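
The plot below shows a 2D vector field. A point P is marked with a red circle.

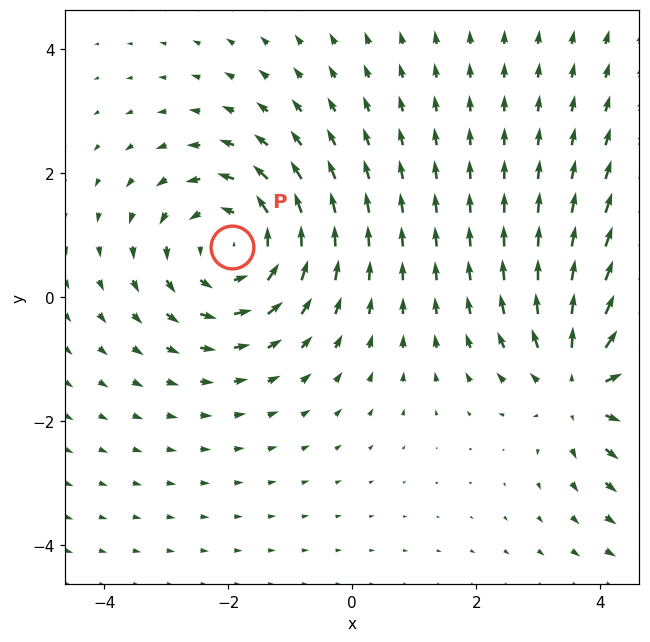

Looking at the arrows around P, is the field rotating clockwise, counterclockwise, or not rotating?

Near P at (-1.9, 0.8) the arrows circulate counterclockwise. The curl (z-component) there is about +4; positive curl means counterclockwise rotation.

counterclockwise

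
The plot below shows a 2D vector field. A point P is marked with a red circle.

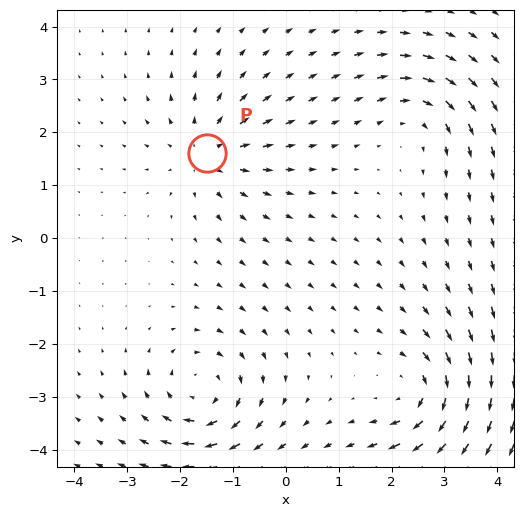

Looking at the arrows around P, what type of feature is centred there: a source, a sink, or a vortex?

At P (-1.5, 1.6) the arrows spread outward. Divergence about +4, curl ≈0 — positive divergence with near-zero curl is a source.

source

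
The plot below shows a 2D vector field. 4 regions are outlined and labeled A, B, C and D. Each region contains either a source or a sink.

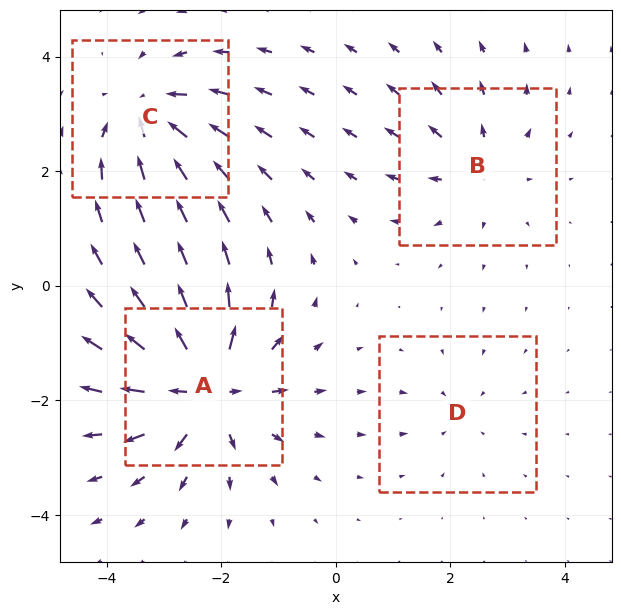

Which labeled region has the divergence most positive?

Divergence at each region's feature centre — A: about +8, B: about +4, C: about -6, D: about -2. Region A is most positive.

A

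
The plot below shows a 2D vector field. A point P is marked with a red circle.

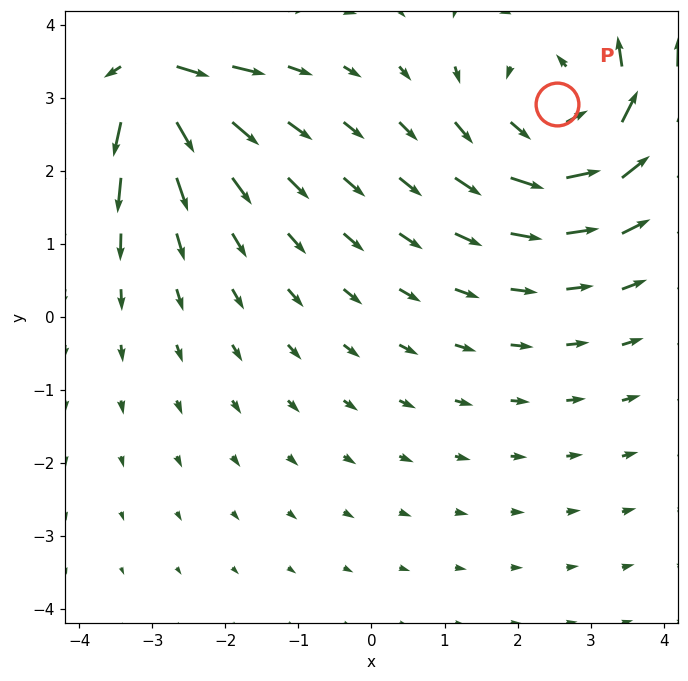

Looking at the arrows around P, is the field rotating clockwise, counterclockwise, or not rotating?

Near P at (2.5, 2.9) the arrows circulate counterclockwise. The curl (z-component) there is about +3; positive curl means counterclockwise rotation.

counterclockwise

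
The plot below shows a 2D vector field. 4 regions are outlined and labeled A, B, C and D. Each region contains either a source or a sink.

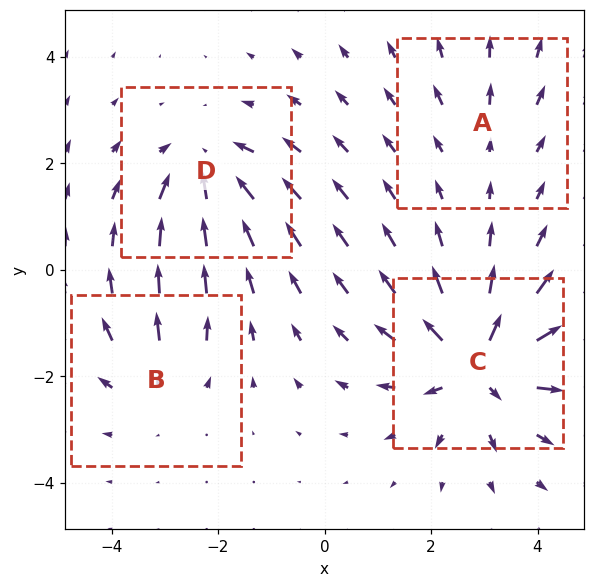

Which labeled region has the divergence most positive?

C

Divergence at each region's feature centre — A: about +2, B: about +3, C: about +8, D: about -5. Region C is most positive.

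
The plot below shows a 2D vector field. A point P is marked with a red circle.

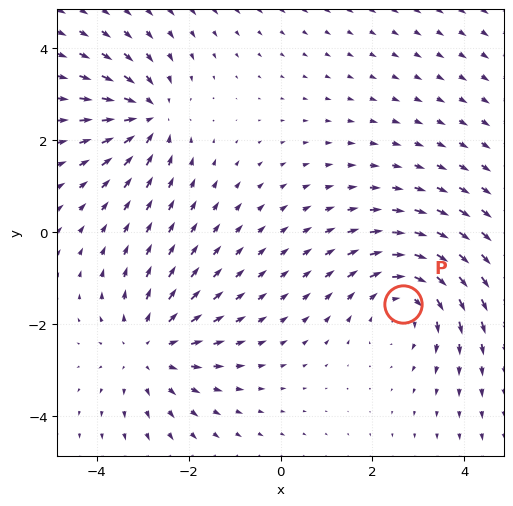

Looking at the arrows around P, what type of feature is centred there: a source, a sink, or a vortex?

At P (2.7, -1.6) the arrows circulate clockwise. Divergence ≈0, curl about -3 — near-zero divergence with nonzero curl is a vortex.

vortex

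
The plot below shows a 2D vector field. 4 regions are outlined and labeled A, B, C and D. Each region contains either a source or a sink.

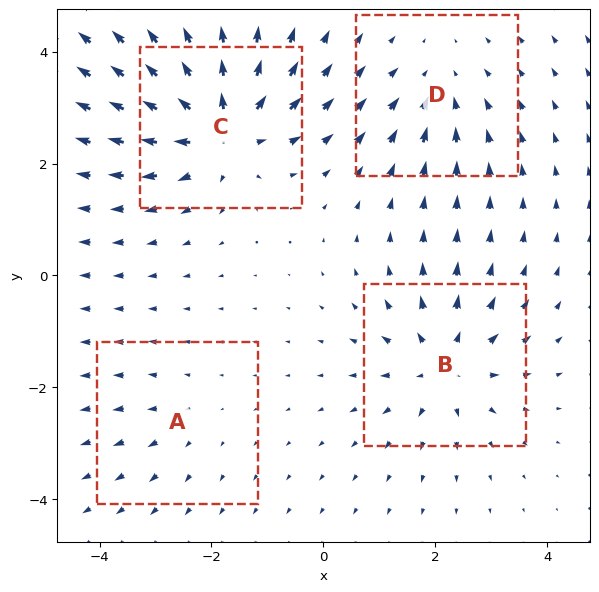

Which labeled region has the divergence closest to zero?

Divergence at each region's feature centre — A: about +2, B: about +5, C: about +8, D: about -3. Region A is closest to zero.

A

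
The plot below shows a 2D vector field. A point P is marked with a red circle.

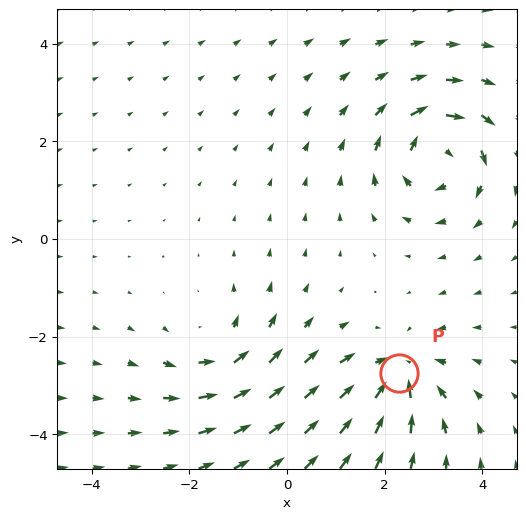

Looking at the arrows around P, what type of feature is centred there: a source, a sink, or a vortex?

sink

At P (2.3, -2.8) the arrows converge inward. Divergence about -4, curl ≈0 — negative divergence with near-zero curl is a sink.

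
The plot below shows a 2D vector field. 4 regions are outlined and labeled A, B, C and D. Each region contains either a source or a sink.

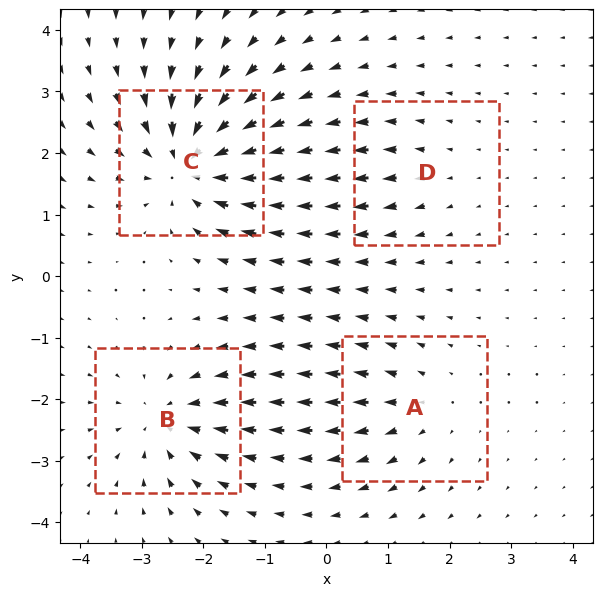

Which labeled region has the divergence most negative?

C

Divergence at each region's feature centre — A: about +3, B: about -5, C: about -7, D: about +2. Region C is most negative.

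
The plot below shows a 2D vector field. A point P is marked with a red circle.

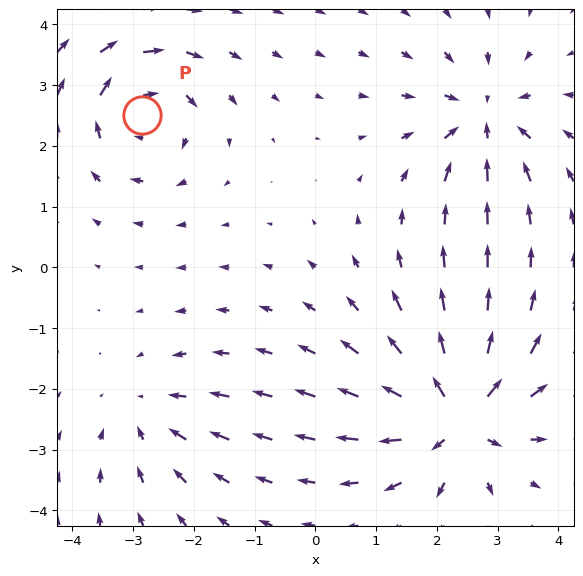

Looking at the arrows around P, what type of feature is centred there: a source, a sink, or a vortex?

At P (-2.9, 2.5) the arrows circulate clockwise. Divergence ≈0, curl about -4 — near-zero divergence with nonzero curl is a vortex.

vortex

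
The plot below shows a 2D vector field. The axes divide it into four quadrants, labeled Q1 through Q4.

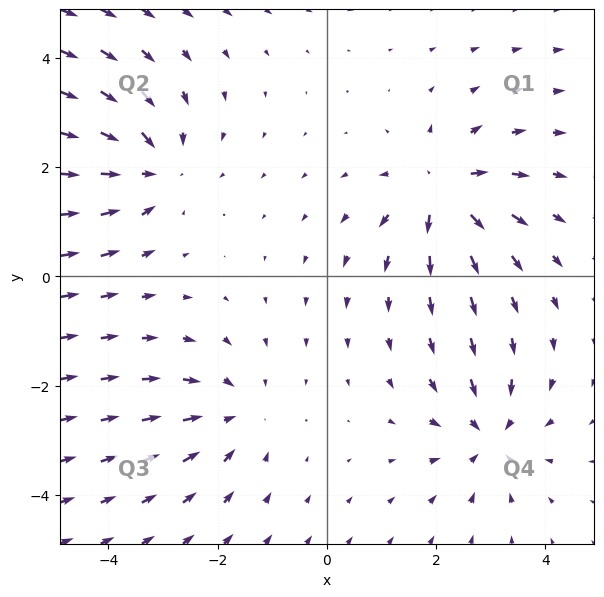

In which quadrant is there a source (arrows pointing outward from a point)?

The source sits at approximately (2.1, 1.6), which lies in quadrant Q1. The divergence there is about +5, positive as expected for a source.

Q1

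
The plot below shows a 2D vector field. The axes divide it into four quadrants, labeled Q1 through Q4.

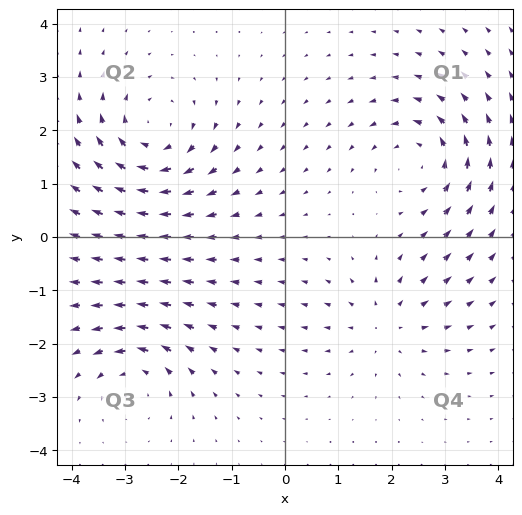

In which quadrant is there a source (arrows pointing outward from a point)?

The source sits at approximately (1.9, -1.6), which lies in quadrant Q4. The divergence there is about +4, positive as expected for a source.

Q4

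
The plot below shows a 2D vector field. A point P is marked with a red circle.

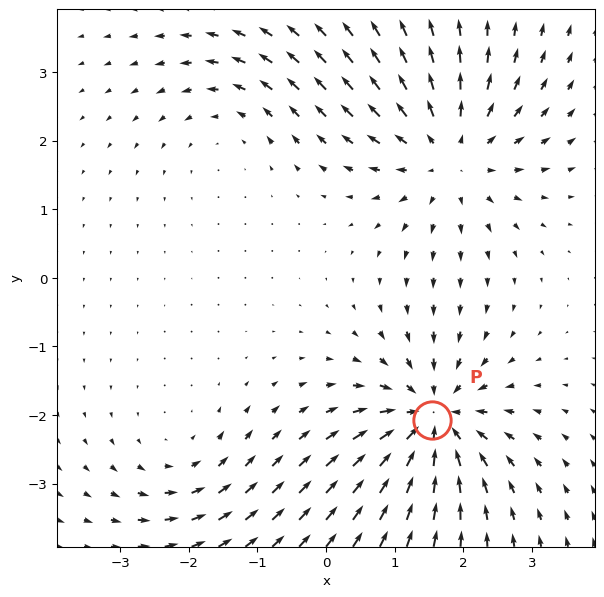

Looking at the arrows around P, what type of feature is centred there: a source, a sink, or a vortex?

At P (1.5, -2.1) the arrows converge inward. Divergence about -6, curl ≈0 — negative divergence with near-zero curl is a sink.

sink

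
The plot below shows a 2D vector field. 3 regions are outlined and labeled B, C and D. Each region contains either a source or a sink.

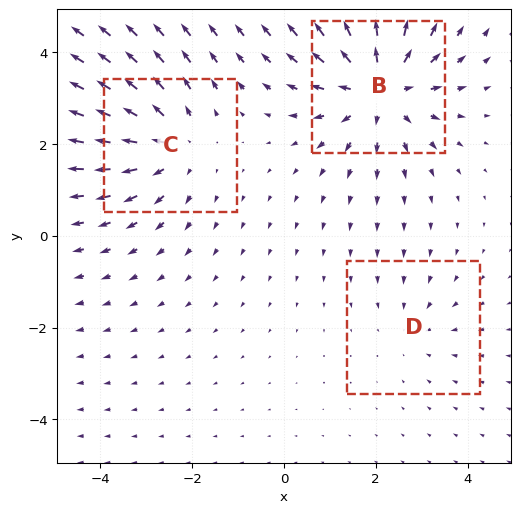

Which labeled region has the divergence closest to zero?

Divergence at each region's feature centre — B: about +4, C: about +3, D: about -2. Region D is closest to zero.

D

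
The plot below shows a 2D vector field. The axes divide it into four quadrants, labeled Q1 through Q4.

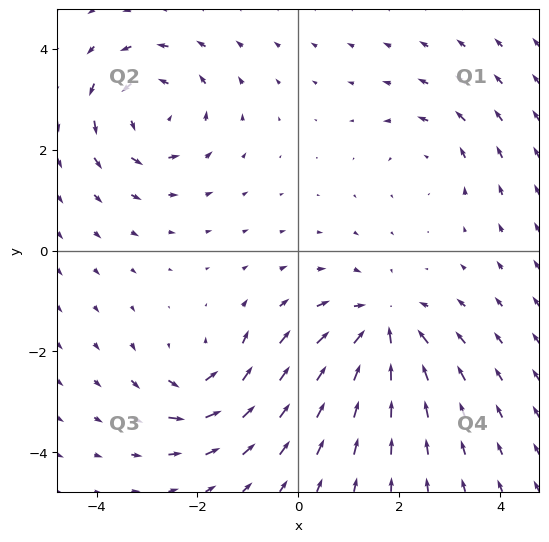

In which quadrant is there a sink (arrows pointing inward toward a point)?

Q4

The sink sits at approximately (1.7, -1.5), which lies in quadrant Q4. The divergence there is about -4, negative as expected for a sink.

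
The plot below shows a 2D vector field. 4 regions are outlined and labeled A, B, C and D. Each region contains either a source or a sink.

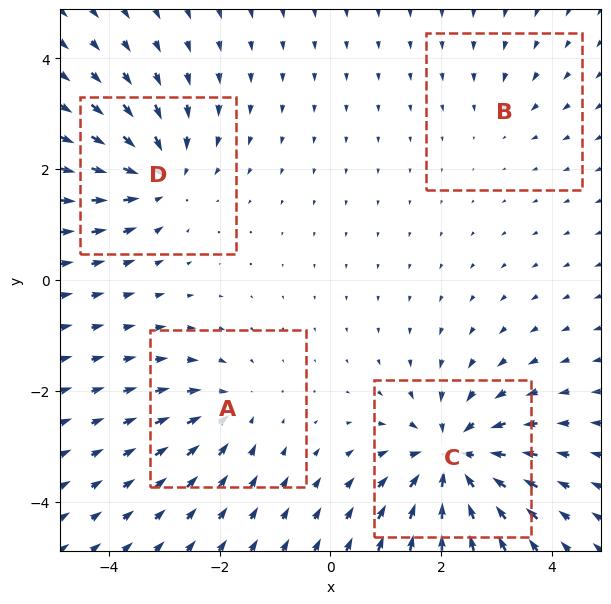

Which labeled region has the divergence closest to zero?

B

Divergence at each region's feature centre — A: about -4, B: about -2, C: about -7, D: about -5. Region B is closest to zero.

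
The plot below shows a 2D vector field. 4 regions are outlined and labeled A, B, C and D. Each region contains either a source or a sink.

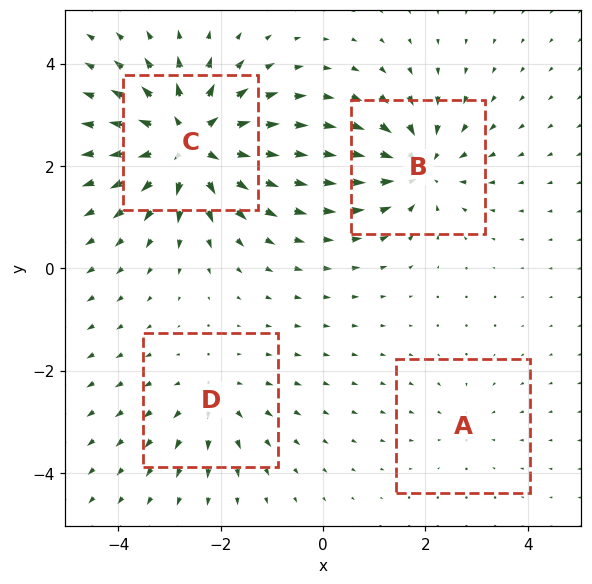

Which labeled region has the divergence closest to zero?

Divergence at each region's feature centre — A: about -2, B: about -5, C: about +8, D: about +3. Region A is closest to zero.

A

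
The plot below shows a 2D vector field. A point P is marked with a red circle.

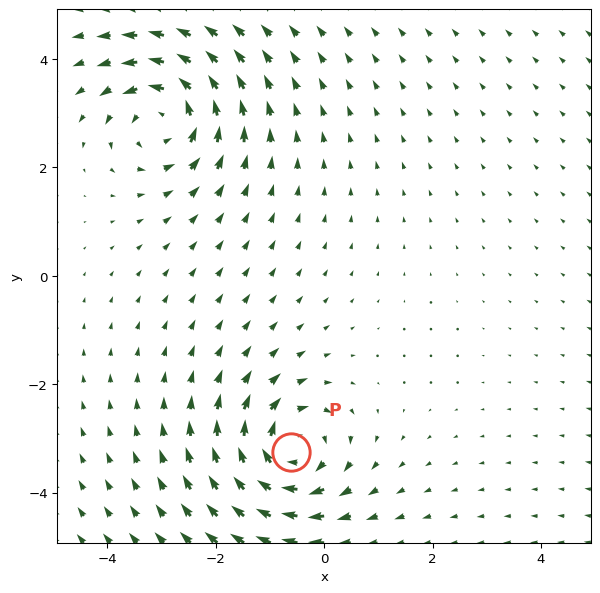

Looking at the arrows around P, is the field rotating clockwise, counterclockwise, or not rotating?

Near P at (-0.6, -3.3) the arrows circulate clockwise. The curl (z-component) there is about -5; negative curl means clockwise rotation.

clockwise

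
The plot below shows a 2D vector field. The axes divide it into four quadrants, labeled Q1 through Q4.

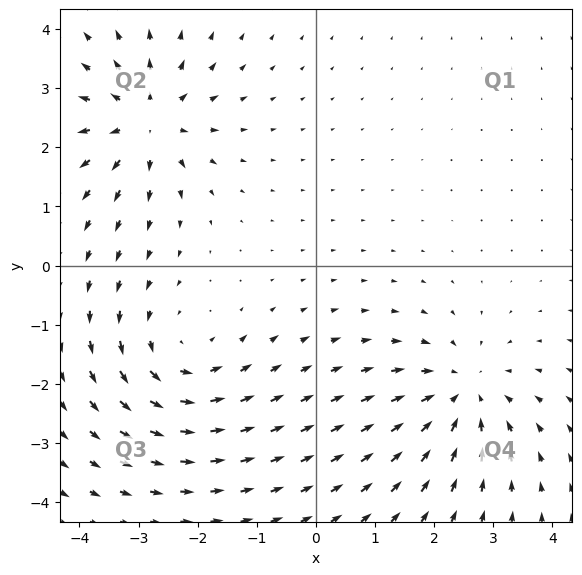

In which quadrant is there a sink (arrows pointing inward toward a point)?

Q4

The sink sits at approximately (2.5, -2.2), which lies in quadrant Q4. The divergence there is about -4, negative as expected for a sink.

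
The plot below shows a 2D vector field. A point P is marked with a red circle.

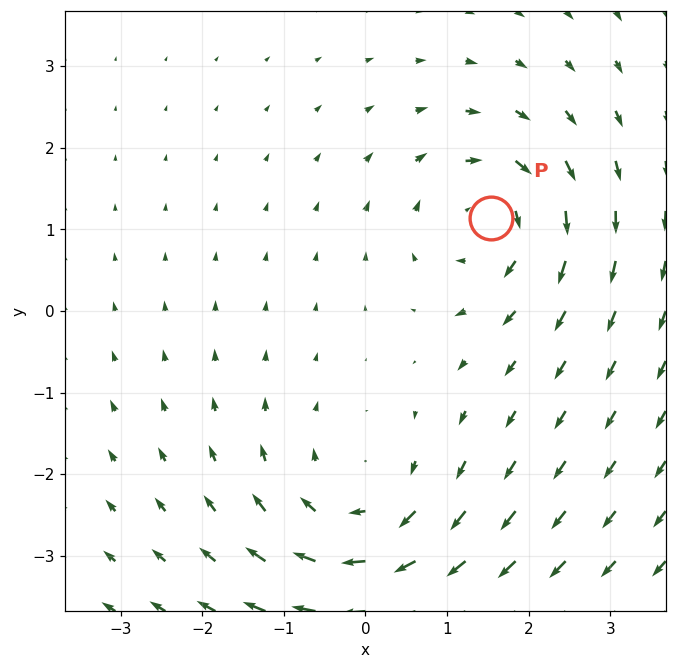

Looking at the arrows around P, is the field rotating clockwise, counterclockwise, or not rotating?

Near P at (1.5, 1.1) the arrows circulate clockwise. The curl (z-component) there is about -5; negative curl means clockwise rotation.

clockwise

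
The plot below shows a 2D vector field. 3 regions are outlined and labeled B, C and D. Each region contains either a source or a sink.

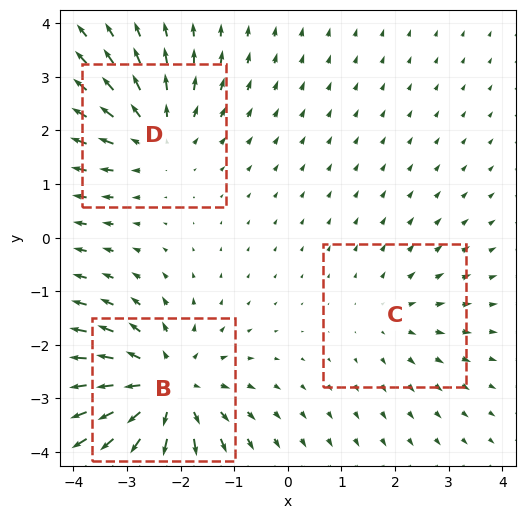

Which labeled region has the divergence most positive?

Divergence at each region's feature centre — B: about +4, C: about +2, D: about +3. Region B is most positive.

B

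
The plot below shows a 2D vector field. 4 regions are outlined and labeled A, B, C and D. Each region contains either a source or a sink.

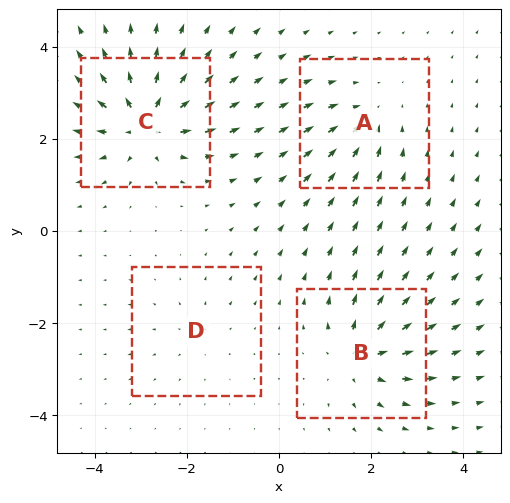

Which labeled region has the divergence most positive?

C

Divergence at each region's feature centre — A: about -4, B: about +6, C: about +8, D: about +3. Region C is most positive.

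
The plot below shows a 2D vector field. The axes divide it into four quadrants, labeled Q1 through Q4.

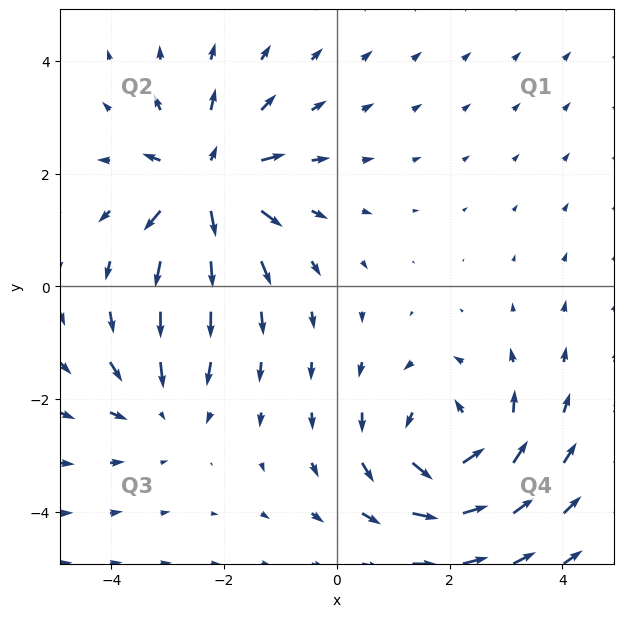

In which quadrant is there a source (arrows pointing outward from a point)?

Q2

The source sits at approximately (-2.3, 1.8), which lies in quadrant Q2. The divergence there is about +6, positive as expected for a source.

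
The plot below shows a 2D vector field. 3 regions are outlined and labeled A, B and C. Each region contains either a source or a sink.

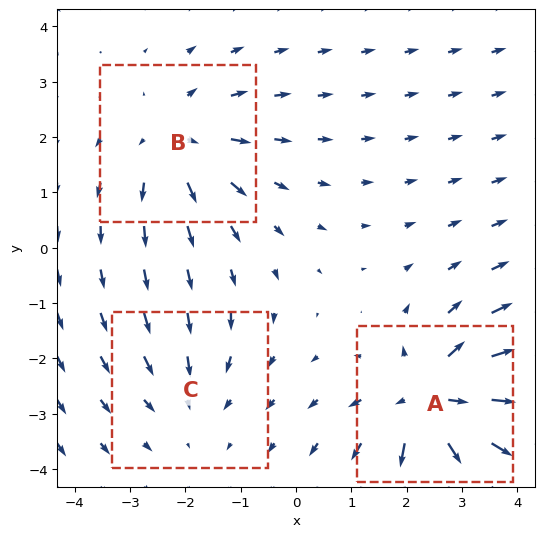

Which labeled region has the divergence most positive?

A

Divergence at each region's feature centre — A: about +5, B: about +3, C: about -2. Region A is most positive.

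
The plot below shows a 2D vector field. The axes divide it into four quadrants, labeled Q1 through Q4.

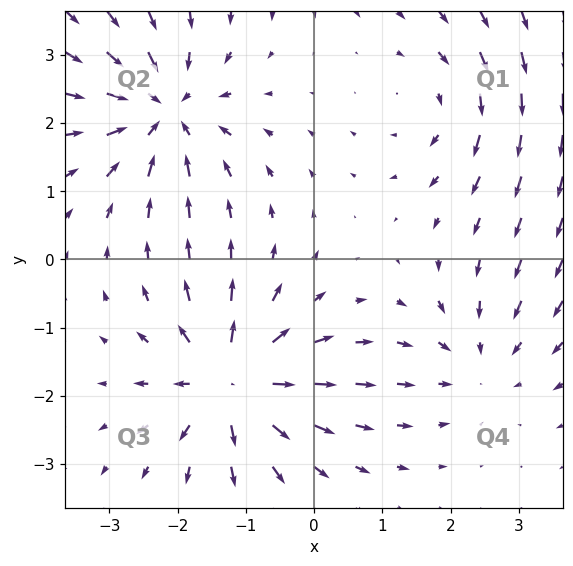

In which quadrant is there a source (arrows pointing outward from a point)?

Q3

The source sits at approximately (-1.2, -1.8), which lies in quadrant Q3. The divergence there is about +6, positive as expected for a source.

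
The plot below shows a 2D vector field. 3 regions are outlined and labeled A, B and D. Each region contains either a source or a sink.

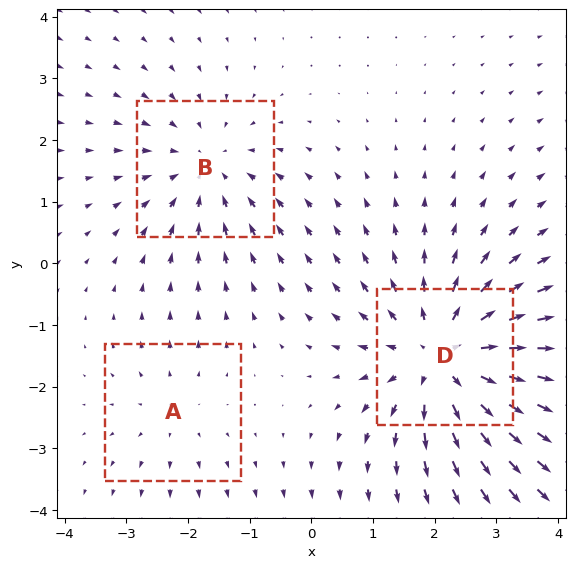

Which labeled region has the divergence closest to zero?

Divergence at each region's feature centre — A: about +2, B: about -3, D: about +5. Region A is closest to zero.

A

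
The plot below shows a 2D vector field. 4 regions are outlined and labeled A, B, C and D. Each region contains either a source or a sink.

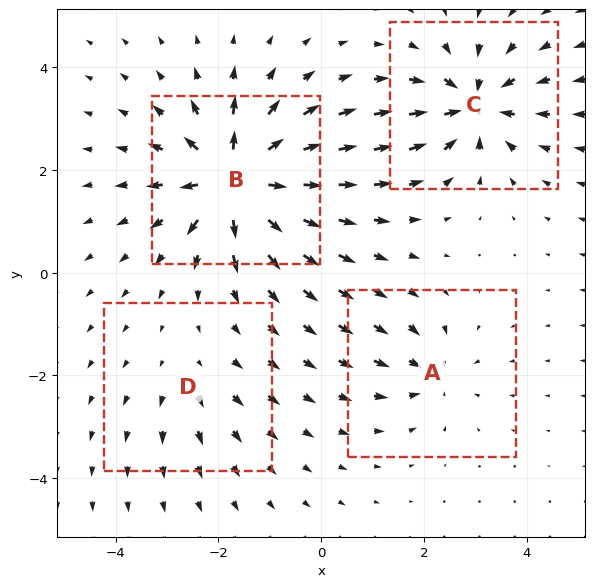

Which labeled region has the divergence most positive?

Divergence at each region's feature centre — A: about -4, B: about +9, C: about -7, D: about +3. Region B is most positive.

B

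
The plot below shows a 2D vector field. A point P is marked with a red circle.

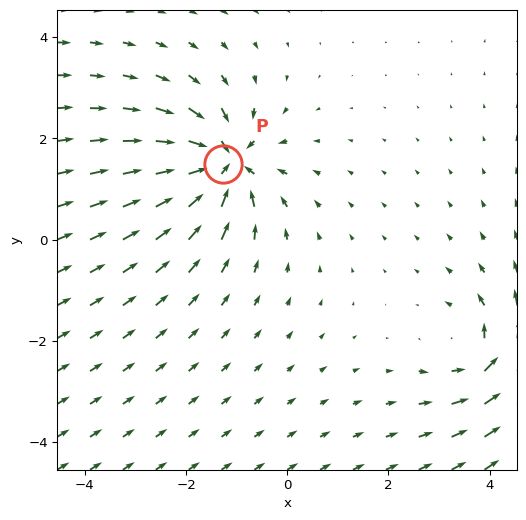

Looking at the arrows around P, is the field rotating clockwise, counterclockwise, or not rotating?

Near P at (-1.3, 1.5) the arrows show no circulation. The curl there is ≈0.

not rotating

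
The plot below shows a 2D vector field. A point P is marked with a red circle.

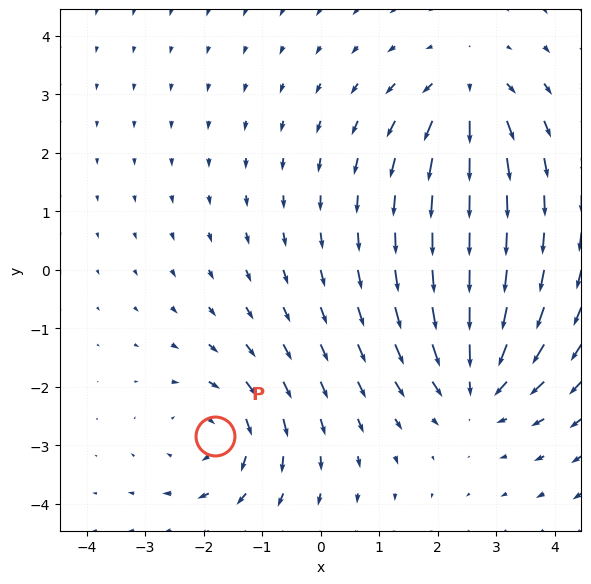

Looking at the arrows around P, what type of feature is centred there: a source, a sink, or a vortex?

At P (-1.8, -2.8) the arrows circulate clockwise. Divergence ≈0, curl about -4 — near-zero divergence with nonzero curl is a vortex.

vortex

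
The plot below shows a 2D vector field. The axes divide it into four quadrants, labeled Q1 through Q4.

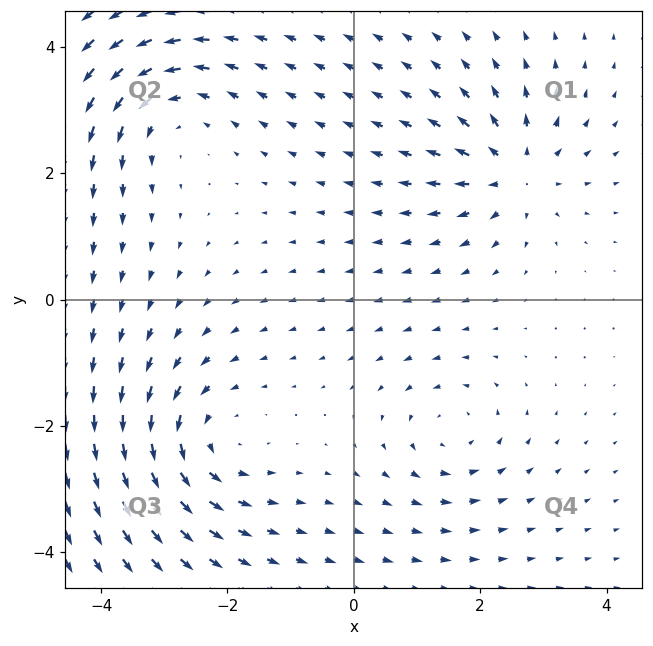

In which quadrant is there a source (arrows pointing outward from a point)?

The source sits at approximately (2.5, 2.0), which lies in quadrant Q1. The divergence there is about +5, positive as expected for a source.

Q1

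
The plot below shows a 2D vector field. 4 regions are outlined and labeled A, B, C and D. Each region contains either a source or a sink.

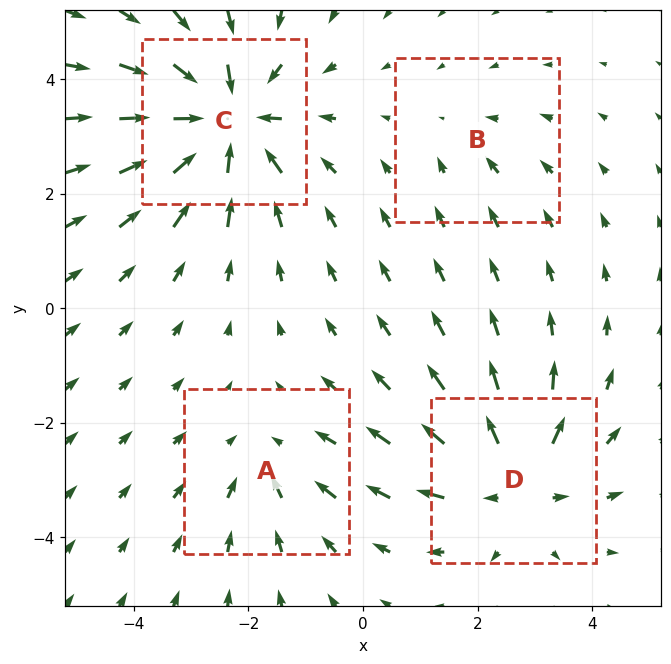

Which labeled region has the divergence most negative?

C

Divergence at each region's feature centre — A: about -3, B: about -2, C: about -7, D: about +5. Region C is most negative.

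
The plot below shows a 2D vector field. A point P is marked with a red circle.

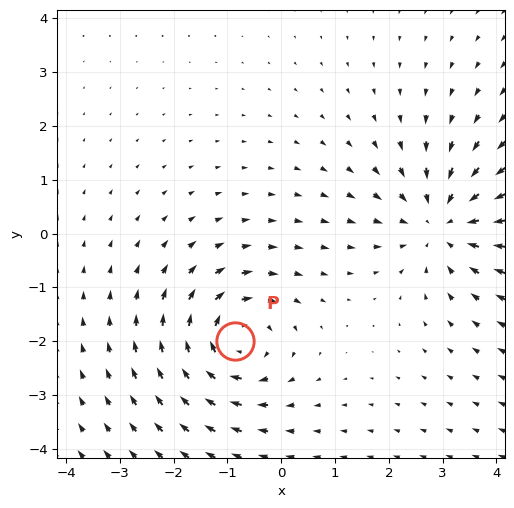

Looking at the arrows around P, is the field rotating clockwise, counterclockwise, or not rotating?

Near P at (-0.9, -2.0) the arrows circulate clockwise. The curl (z-component) there is about -5; negative curl means clockwise rotation.

clockwise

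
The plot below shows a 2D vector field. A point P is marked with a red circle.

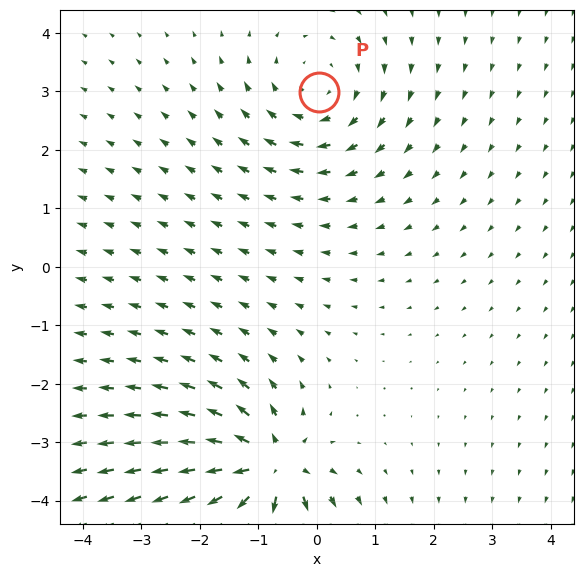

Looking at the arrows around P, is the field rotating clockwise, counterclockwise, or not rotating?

Near P at (0.0, 3.0) the arrows circulate clockwise. The curl (z-component) there is about -3; negative curl means clockwise rotation.

clockwise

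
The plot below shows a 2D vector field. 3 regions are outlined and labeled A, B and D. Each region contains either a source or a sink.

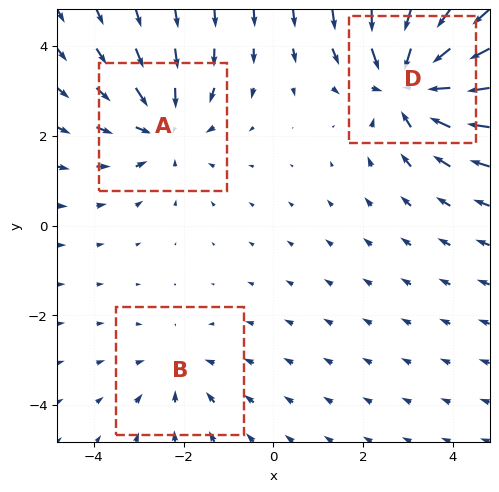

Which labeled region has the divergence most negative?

Divergence at each region's feature centre — A: about -3, B: about -2, D: about -4. Region D is most negative.

D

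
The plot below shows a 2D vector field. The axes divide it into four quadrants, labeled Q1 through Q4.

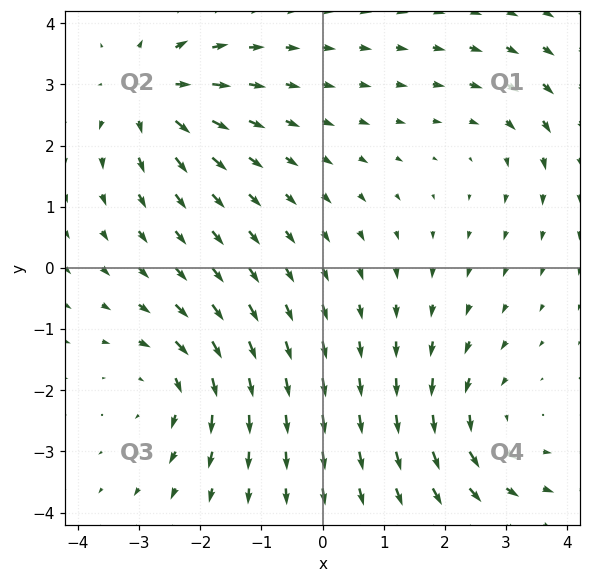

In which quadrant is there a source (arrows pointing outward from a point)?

Q2

The source sits at approximately (-2.8, 2.9), which lies in quadrant Q2. The divergence there is about +5, positive as expected for a source.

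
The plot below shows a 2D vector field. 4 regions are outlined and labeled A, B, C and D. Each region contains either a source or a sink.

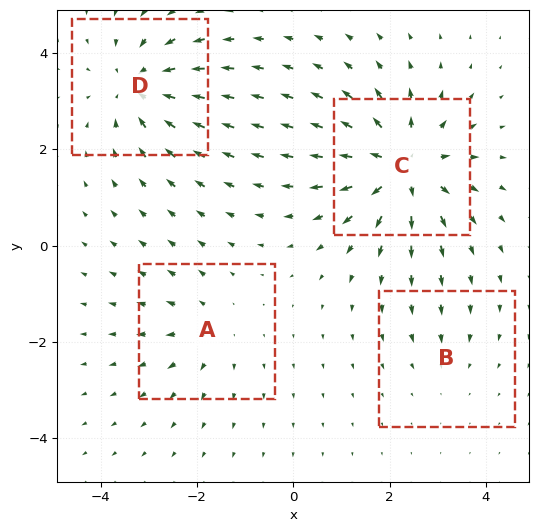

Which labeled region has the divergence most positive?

C

Divergence at each region's feature centre — A: about +3, B: about -2, C: about +7, D: about -5. Region C is most positive.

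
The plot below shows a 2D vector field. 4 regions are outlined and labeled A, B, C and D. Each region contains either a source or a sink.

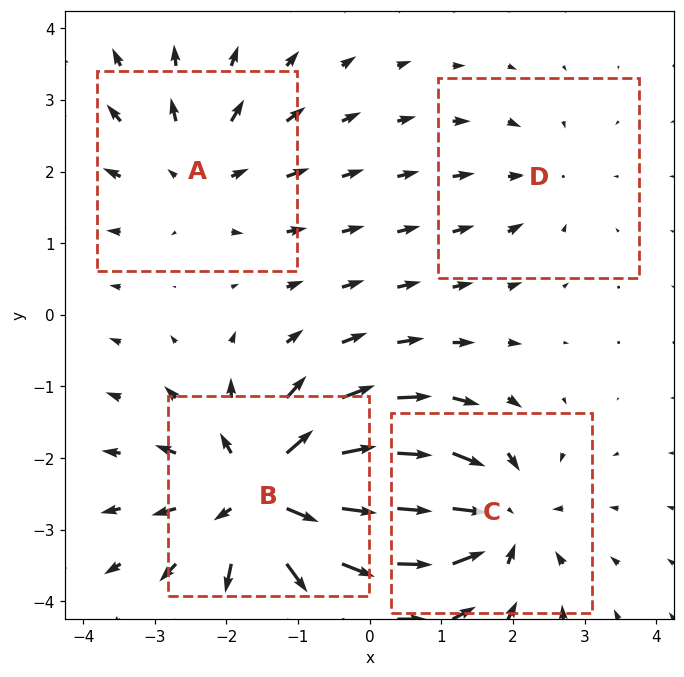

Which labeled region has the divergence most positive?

B

Divergence at each region's feature centre — A: about +3, B: about +7, C: about -5, D: about -2. Region B is most positive.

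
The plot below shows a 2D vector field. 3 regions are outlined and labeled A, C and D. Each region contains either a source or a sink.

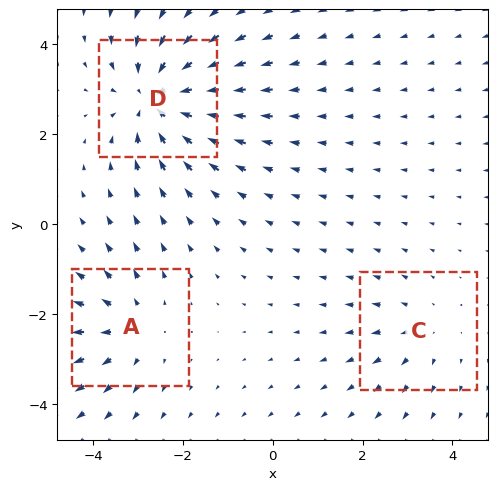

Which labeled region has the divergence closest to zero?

C

Divergence at each region's feature centre — A: about +3, C: about +2, D: about -5. Region C is closest to zero.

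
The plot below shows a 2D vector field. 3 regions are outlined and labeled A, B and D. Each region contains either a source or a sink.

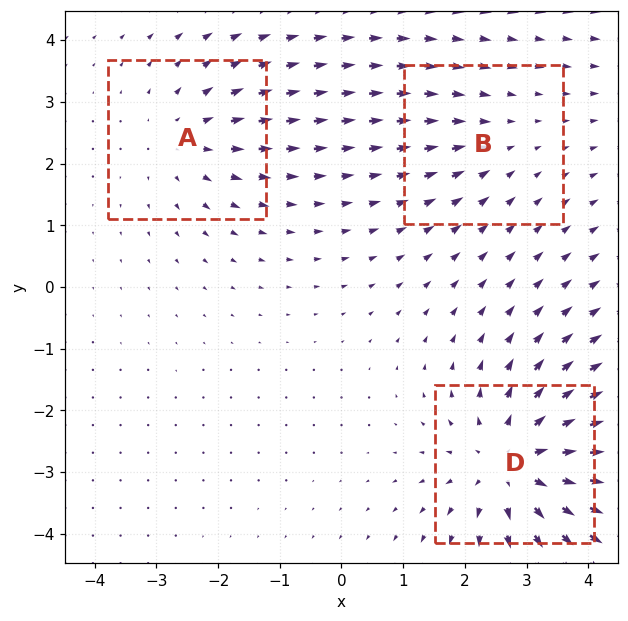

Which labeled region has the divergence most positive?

Divergence at each region's feature centre — A: about +3, B: about -2, D: about +5. Region D is most positive.

D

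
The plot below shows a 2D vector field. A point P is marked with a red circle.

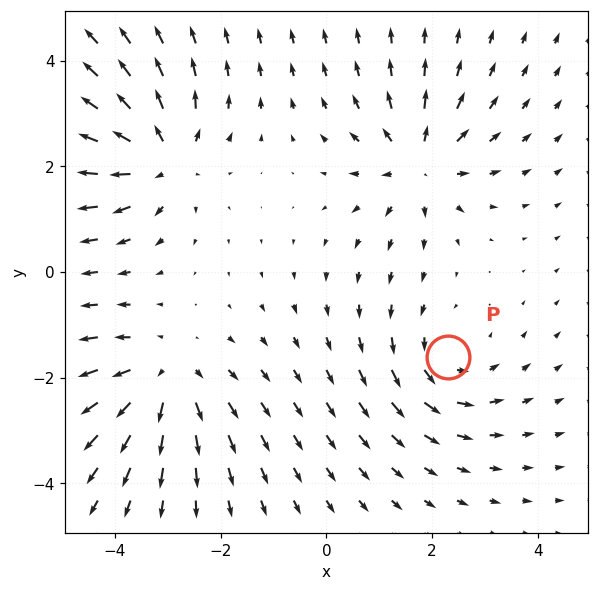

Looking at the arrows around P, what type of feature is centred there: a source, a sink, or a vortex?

At P (2.3, -1.6) the arrows circulate counterclockwise. Divergence ≈0, curl about +3 — near-zero divergence with nonzero curl is a vortex.

vortex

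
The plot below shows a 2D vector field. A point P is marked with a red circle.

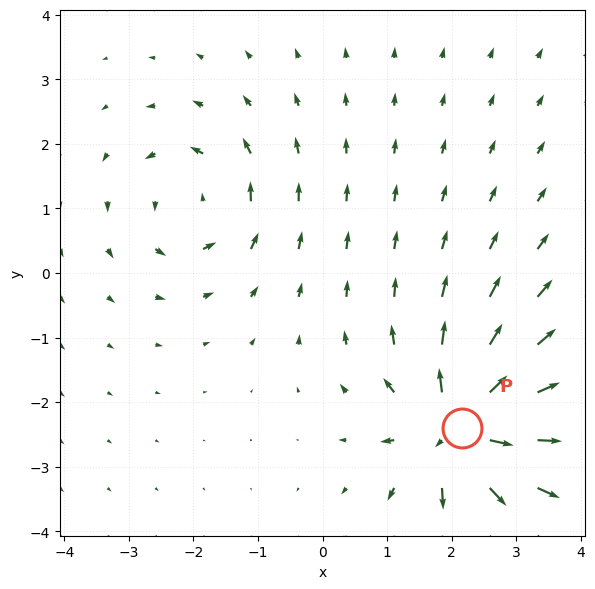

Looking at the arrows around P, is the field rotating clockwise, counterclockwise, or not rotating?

not rotating

Near P at (2.2, -2.4) the arrows show no circulation. The curl there is ≈0.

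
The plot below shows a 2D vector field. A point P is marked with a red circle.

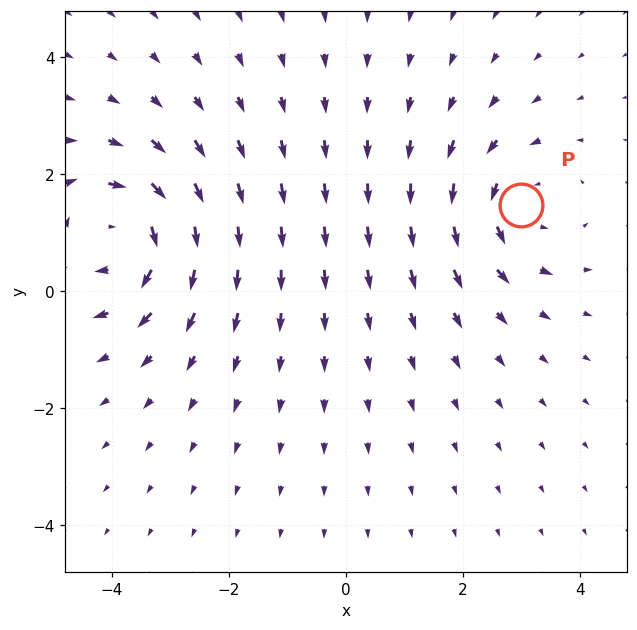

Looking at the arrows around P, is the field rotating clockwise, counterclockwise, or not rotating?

Near P at (3.0, 1.5) the arrows circulate counterclockwise. The curl (z-component) there is about +2; positive curl means counterclockwise rotation.

counterclockwise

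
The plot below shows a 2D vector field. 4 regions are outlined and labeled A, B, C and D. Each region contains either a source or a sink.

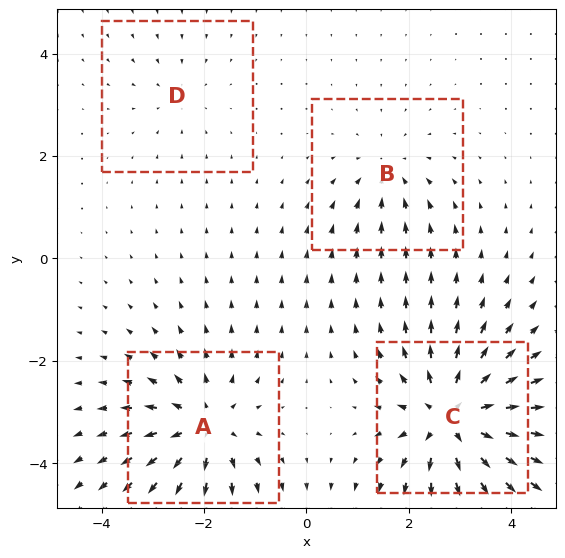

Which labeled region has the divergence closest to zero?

Divergence at each region's feature centre — A: about +6, B: about -4, C: about +8, D: about -2. Region D is closest to zero.

D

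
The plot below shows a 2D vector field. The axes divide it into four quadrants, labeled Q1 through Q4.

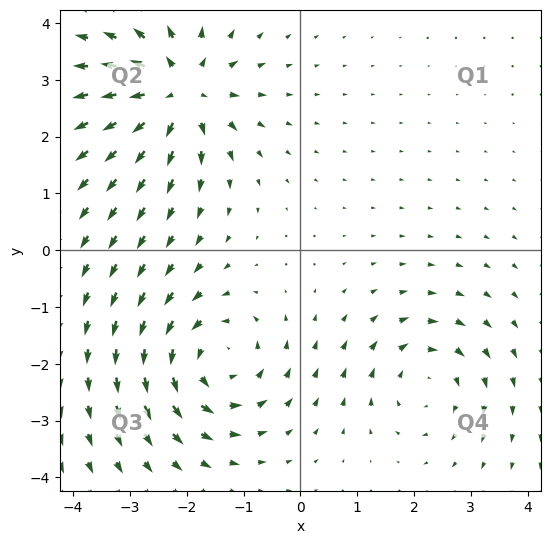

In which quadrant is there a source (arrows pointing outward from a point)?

Q2

The source sits at approximately (-2.1, 2.8), which lies in quadrant Q2. The divergence there is about +6, positive as expected for a source.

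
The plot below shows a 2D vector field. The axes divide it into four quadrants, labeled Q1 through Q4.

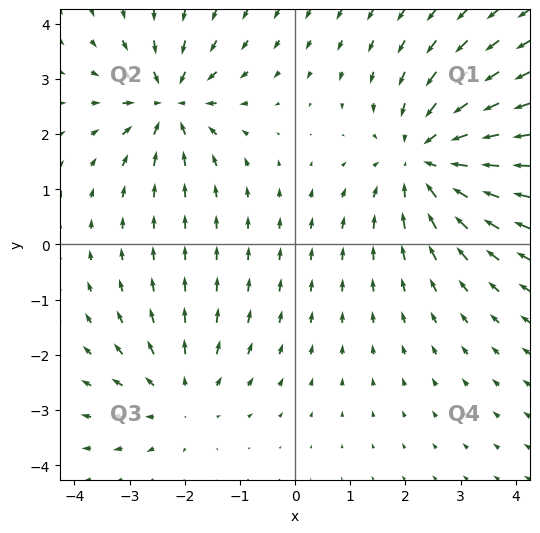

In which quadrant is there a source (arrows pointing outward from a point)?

The source sits at approximately (-2.1, -2.8), which lies in quadrant Q3. The divergence there is about +2, positive as expected for a source.

Q3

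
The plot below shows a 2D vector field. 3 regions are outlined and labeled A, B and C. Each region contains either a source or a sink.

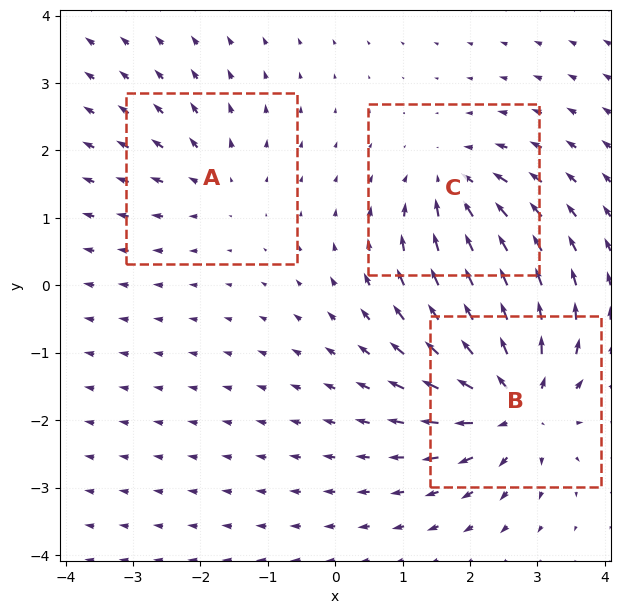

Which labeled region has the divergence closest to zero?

Divergence at each region's feature centre — A: about +2, B: about +6, C: about -4. Region A is closest to zero.

A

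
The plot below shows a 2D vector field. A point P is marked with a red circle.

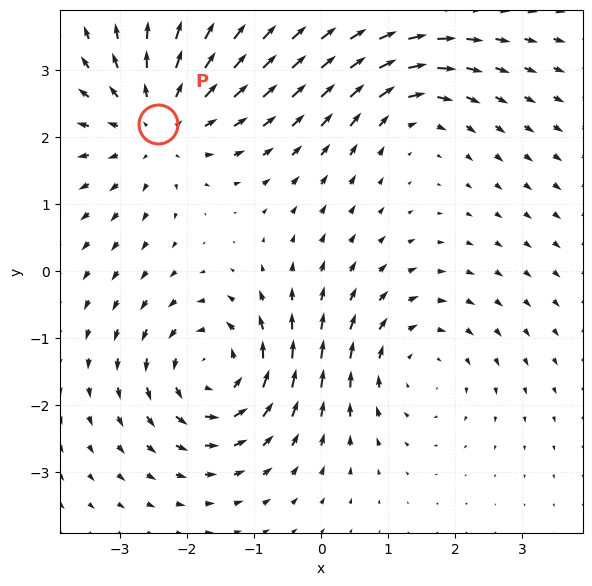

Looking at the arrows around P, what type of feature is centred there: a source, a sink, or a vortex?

source

At P (-2.4, 2.2) the arrows spread outward. Divergence about +4, curl ≈0 — positive divergence with near-zero curl is a source.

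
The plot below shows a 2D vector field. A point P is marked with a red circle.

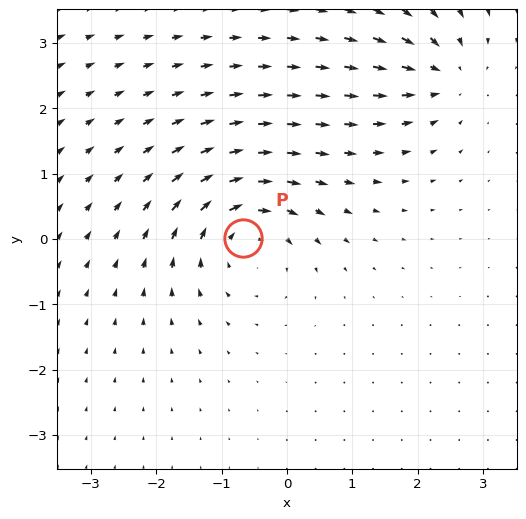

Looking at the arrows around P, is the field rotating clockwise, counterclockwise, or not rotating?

clockwise

Near P at (-0.7, 0.0) the arrows circulate clockwise. The curl (z-component) there is about -4; negative curl means clockwise rotation.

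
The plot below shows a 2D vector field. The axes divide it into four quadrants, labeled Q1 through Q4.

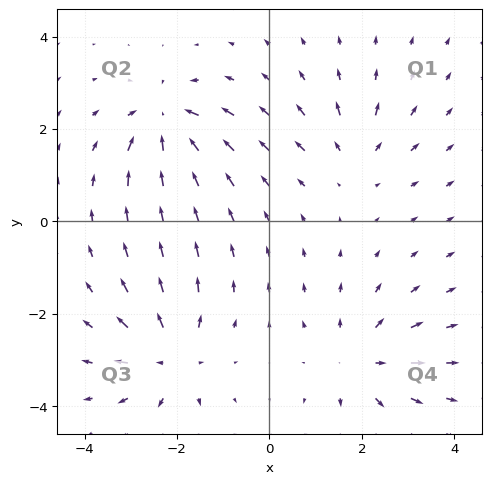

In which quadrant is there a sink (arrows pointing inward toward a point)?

The sink sits at approximately (-2.2, 2.2), which lies in quadrant Q2. The divergence there is about -6, negative as expected for a sink.

Q2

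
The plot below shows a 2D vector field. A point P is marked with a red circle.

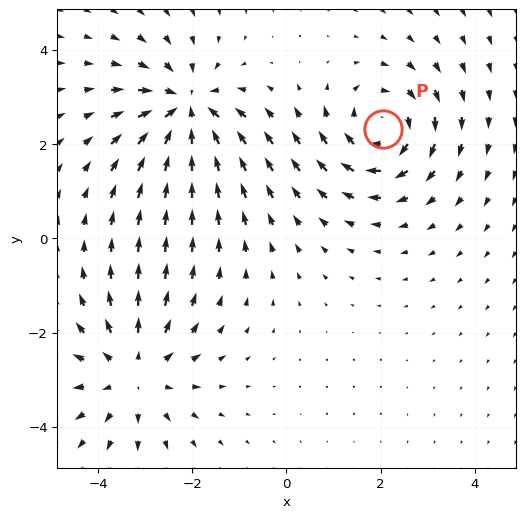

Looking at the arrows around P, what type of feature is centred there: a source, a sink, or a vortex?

At P (2.0, 2.3) the arrows circulate clockwise. Divergence ≈0, curl about -4 — near-zero divergence with nonzero curl is a vortex.

vortex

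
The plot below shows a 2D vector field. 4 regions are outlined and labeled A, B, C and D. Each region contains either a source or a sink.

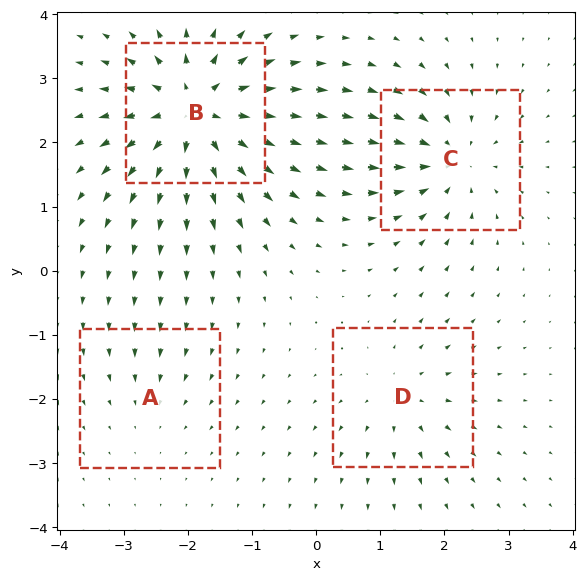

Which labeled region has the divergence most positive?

Divergence at each region's feature centre — A: about -2, B: about +9, C: about -6, D: about +4. Region B is most positive.

B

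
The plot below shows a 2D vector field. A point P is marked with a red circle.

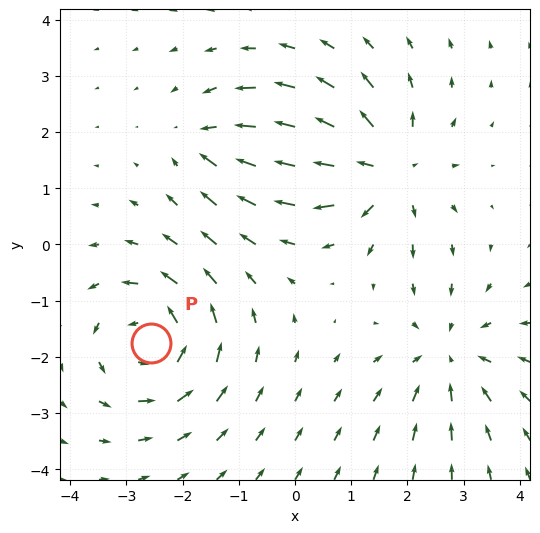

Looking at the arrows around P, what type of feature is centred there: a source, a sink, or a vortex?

At P (-2.6, -1.7) the arrows circulate counterclockwise. Divergence ≈0, curl about +5 — near-zero divergence with nonzero curl is a vortex.

vortex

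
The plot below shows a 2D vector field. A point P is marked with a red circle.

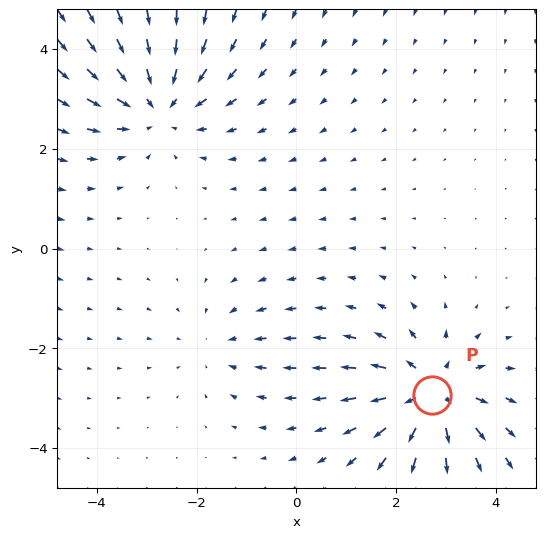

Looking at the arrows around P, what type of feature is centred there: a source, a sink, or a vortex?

At P (2.7, -2.9) the arrows spread outward. Divergence about +5, curl ≈0 — positive divergence with near-zero curl is a source.

source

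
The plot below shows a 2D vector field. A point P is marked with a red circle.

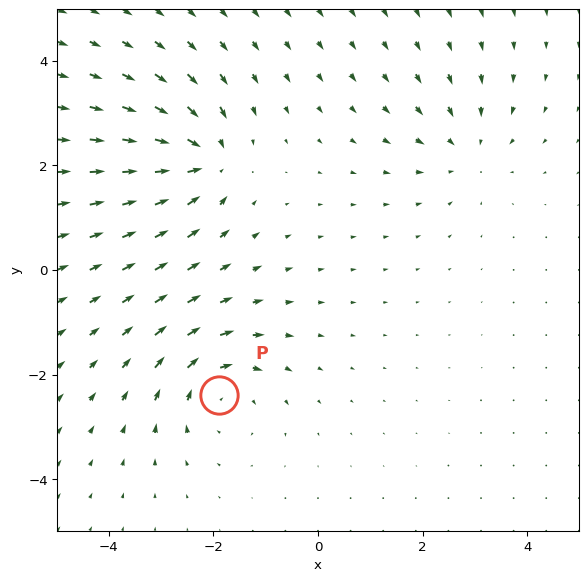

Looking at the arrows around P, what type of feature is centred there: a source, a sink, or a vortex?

At P (-1.9, -2.4) the arrows circulate clockwise. Divergence ≈0, curl about -4 — near-zero divergence with nonzero curl is a vortex.

vortex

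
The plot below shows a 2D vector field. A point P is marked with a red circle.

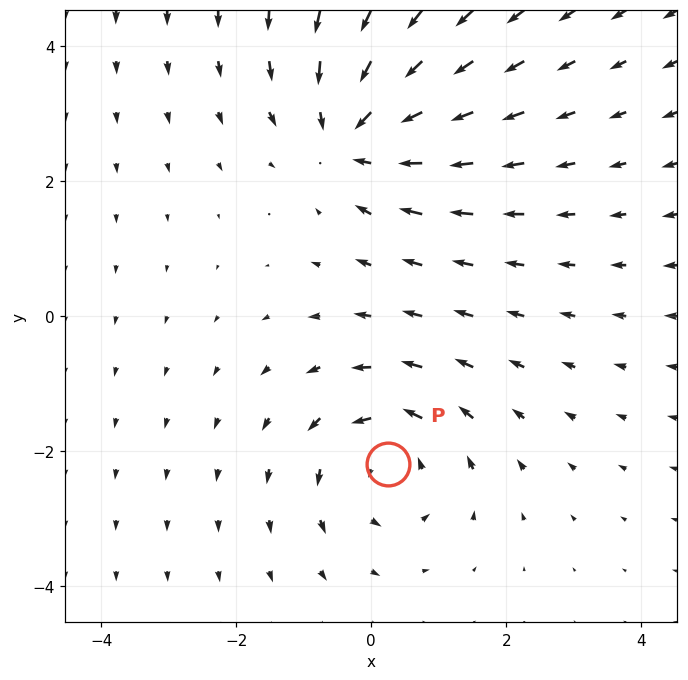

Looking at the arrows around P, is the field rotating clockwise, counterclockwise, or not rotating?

Near P at (0.2, -2.2) the arrows circulate counterclockwise. The curl (z-component) there is about +4; positive curl means counterclockwise rotation.

counterclockwise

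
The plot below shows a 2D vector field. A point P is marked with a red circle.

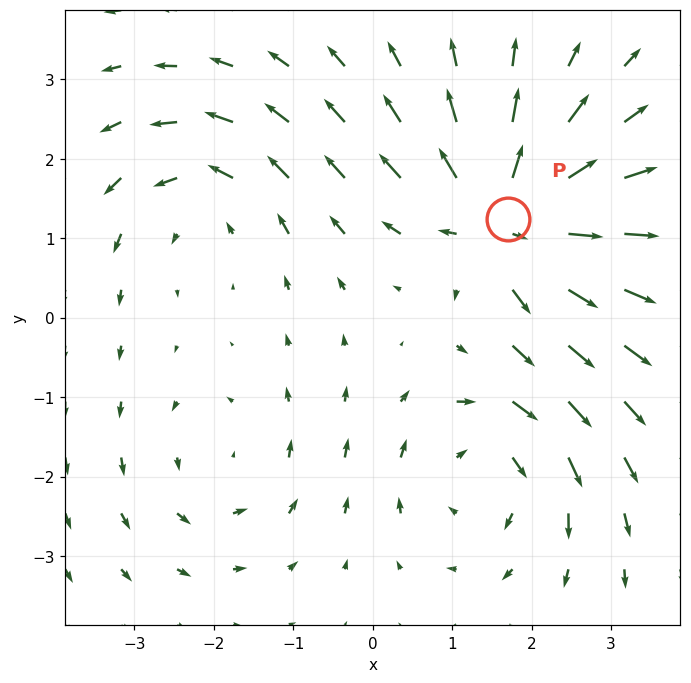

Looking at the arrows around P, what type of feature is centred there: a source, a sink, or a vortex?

At P (1.7, 1.2) the arrows spread outward. Divergence about +6, curl ≈0 — positive divergence with near-zero curl is a source.

source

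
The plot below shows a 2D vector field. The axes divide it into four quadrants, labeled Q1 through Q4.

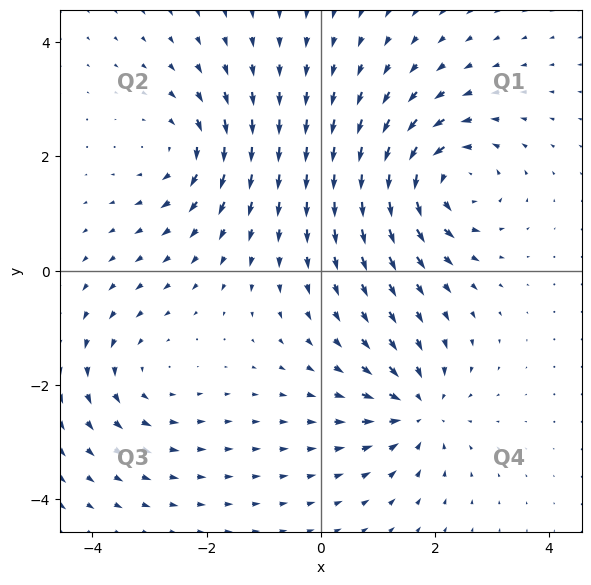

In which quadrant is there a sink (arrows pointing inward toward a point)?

Q4

The sink sits at approximately (1.7, -2.4), which lies in quadrant Q4. The divergence there is about -5, negative as expected for a sink.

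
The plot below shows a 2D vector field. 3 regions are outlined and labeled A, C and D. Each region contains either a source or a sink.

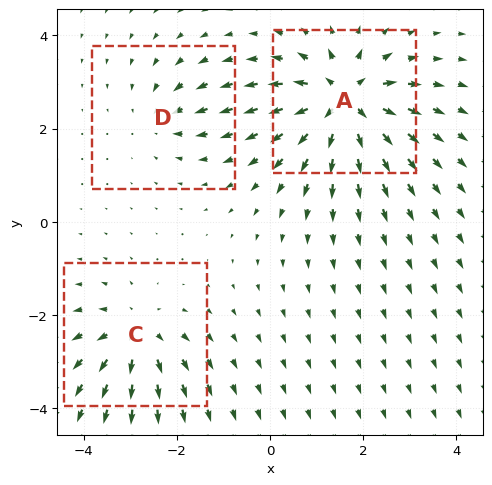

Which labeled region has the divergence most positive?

A

Divergence at each region's feature centre — A: about +6, C: about +4, D: about -2. Region A is most positive.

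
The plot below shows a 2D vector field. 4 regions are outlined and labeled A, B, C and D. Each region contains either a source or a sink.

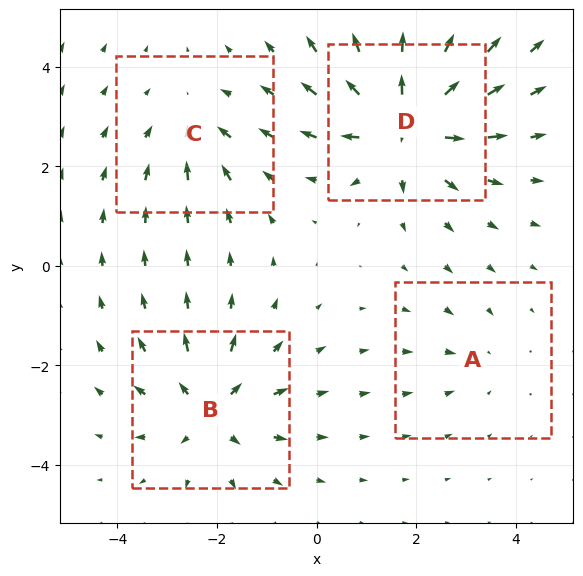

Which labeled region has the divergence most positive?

Divergence at each region's feature centre — A: about -2, B: about +5, C: about -3, D: about +7. Region D is most positive.

D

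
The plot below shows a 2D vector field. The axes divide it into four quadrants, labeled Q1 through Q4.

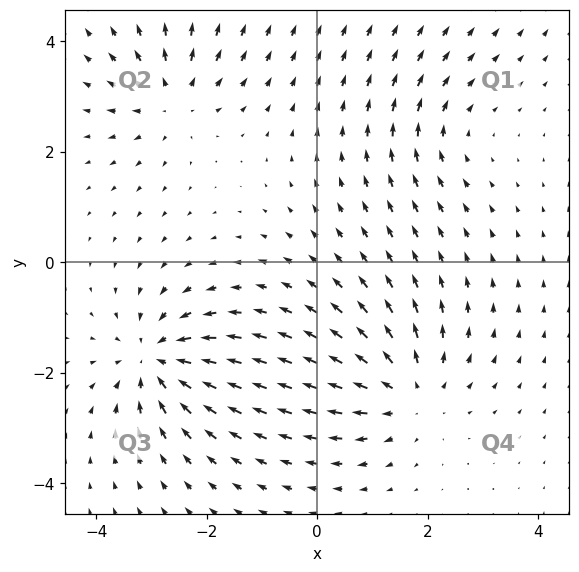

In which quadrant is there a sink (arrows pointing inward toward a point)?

Q3

The sink sits at approximately (-2.9, -1.8), which lies in quadrant Q3. The divergence there is about -5, negative as expected for a sink.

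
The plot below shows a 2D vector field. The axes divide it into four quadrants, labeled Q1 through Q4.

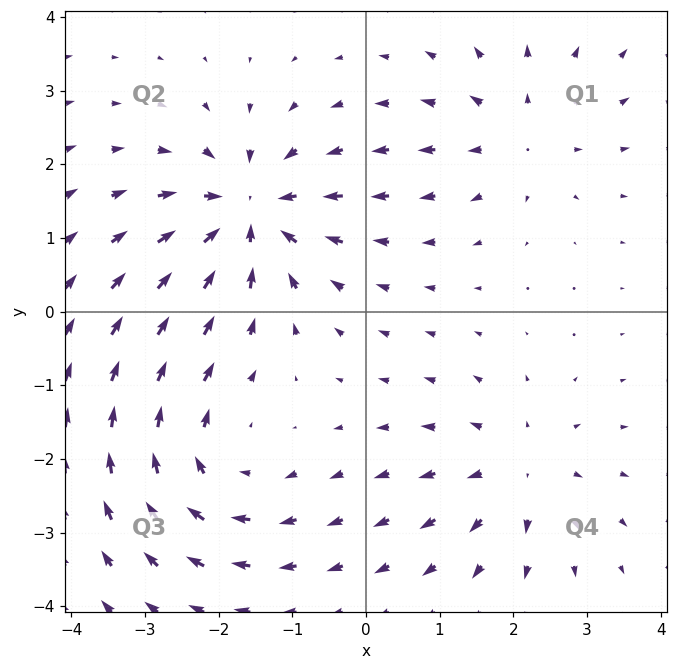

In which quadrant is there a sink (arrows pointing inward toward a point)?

The sink sits at approximately (-1.6, 1.3), which lies in quadrant Q2. The divergence there is about -6, negative as expected for a sink.

Q2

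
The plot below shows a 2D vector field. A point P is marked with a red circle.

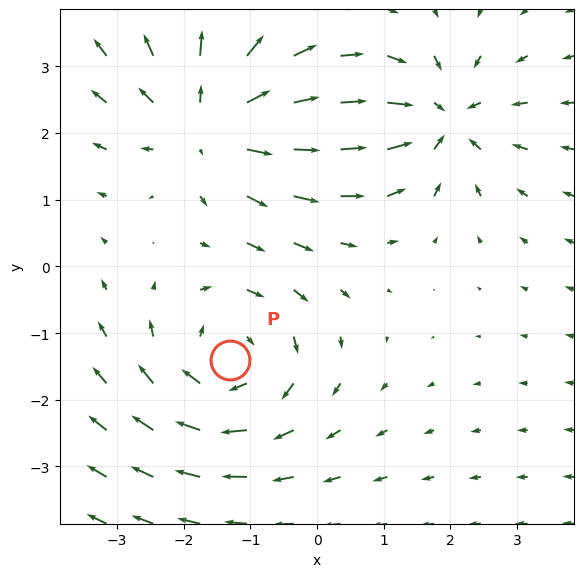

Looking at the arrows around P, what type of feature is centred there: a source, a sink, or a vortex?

vortex

At P (-1.3, -1.4) the arrows circulate clockwise. Divergence ≈0, curl about -4 — near-zero divergence with nonzero curl is a vortex.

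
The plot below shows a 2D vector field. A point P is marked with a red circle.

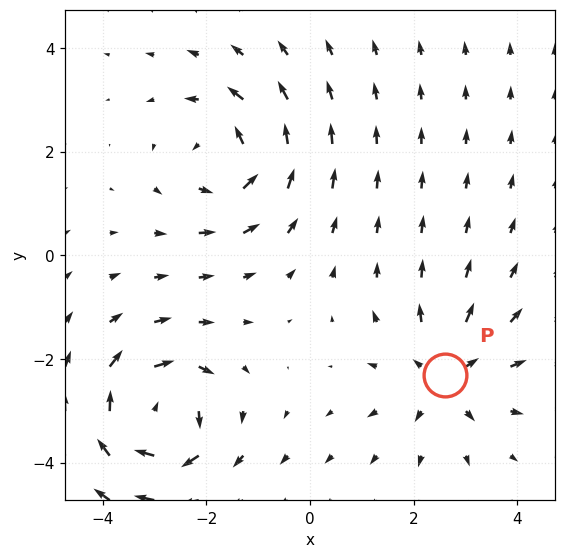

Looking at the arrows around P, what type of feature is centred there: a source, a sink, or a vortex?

At P (2.6, -2.3) the arrows spread outward. Divergence about +3, curl ≈0 — positive divergence with near-zero curl is a source.

source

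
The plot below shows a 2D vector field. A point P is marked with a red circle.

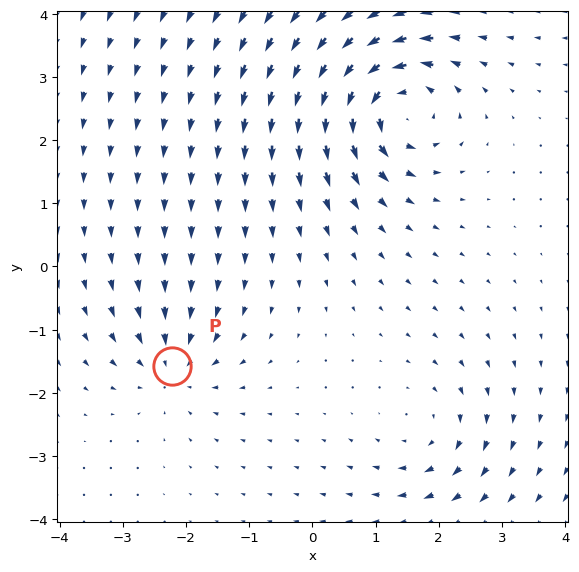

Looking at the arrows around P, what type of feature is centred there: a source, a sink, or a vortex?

At P (-2.2, -1.6) the arrows converge inward. Divergence about -4, curl ≈0 — negative divergence with near-zero curl is a sink.

sink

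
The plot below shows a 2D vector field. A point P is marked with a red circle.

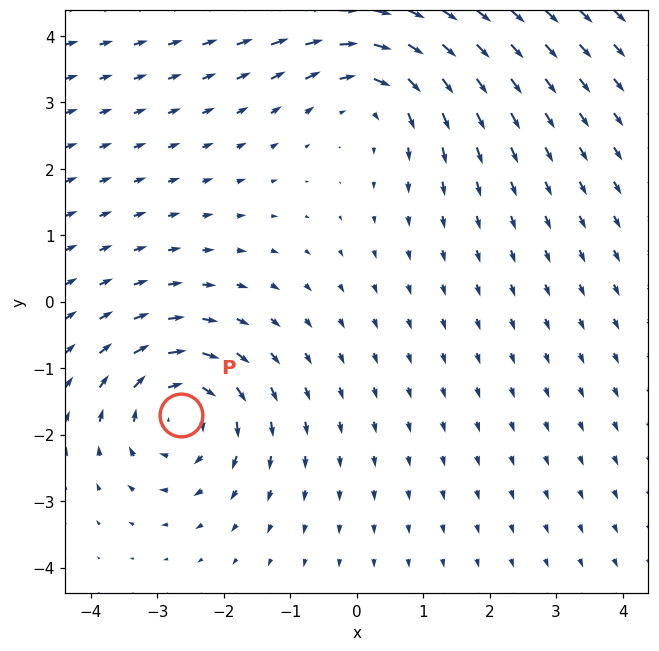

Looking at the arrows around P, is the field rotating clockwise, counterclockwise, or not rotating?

clockwise

Near P at (-2.6, -1.7) the arrows circulate clockwise. The curl (z-component) there is about -5; negative curl means clockwise rotation.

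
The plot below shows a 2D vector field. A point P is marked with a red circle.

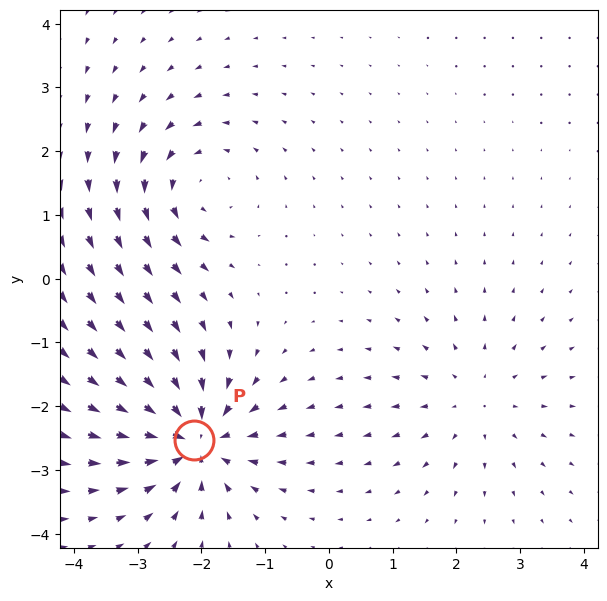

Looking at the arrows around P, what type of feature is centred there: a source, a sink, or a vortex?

At P (-2.1, -2.5) the arrows converge inward. Divergence about -7, curl ≈0 — negative divergence with near-zero curl is a sink.

sink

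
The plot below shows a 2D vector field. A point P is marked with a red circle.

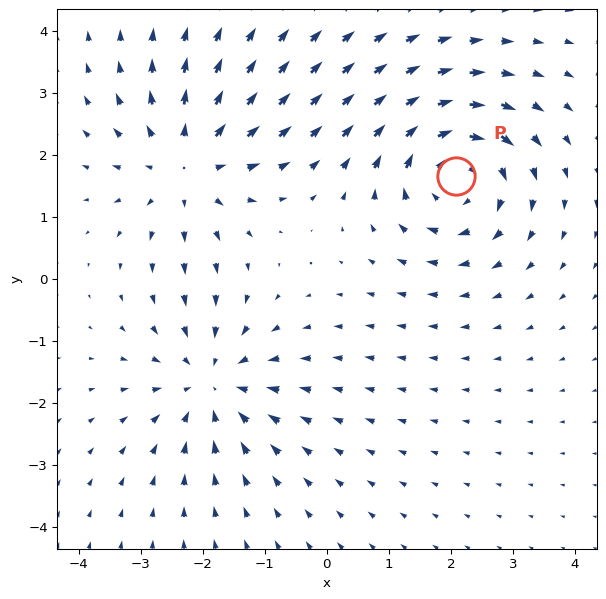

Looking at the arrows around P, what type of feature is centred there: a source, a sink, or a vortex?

At P (2.1, 1.7) the arrows circulate clockwise. Divergence ≈0, curl about -5 — near-zero divergence with nonzero curl is a vortex.

vortex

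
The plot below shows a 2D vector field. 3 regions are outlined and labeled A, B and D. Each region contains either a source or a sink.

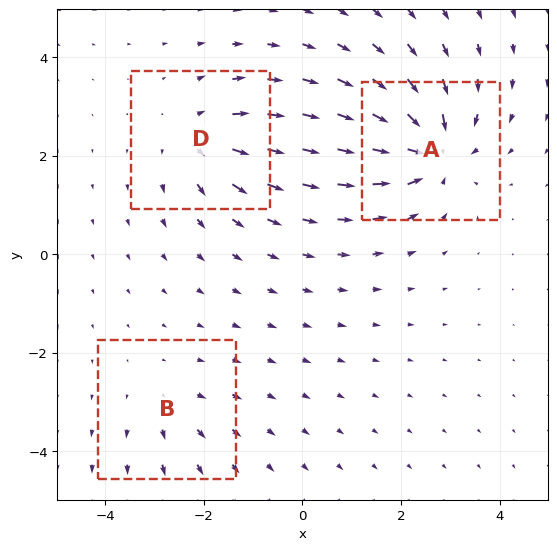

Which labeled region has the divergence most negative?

Divergence at each region's feature centre — A: about -6, B: about +2, D: about +4. Region A is most negative.

A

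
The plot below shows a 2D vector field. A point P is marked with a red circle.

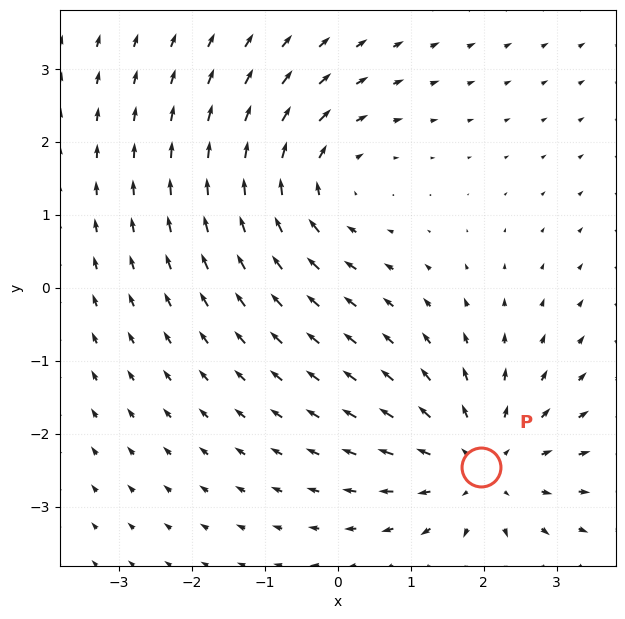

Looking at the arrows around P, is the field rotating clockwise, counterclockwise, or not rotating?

Near P at (2.0, -2.5) the arrows show no circulation. The curl there is ≈0.

not rotating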